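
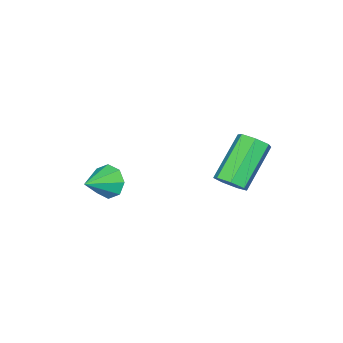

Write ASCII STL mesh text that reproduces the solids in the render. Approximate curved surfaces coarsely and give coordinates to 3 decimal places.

solid 
facet normal -0.916 0.051 -0.398
outer loop
vertex 2.706 0.312 0.379
vertex 2.479 0.6 0.939
vertex 2.741 0.823 0.364
endloop
endfacet
facet normal 0.780 -0.072 -0.621
outer loop
vertex 2.706 0.312 0.379
vertex 2.741 0.823 0.364
vertex 3.541 0.54 1.401
endloop
endfacet
facet normal -0.916 0.051 -0.398
outer loop
vertex 2.741 0.823 0.364
vertex 2.479 0.6 0.939
vertex 2.622 1.204 0.687
endloop
endfacet
facet normal 0.720 0.565 -0.402
outer loop
vertex 2.741 0.823 0.364
vertex 2.622 1.204 0.687
vertex 3.541 0.54 1.401
endloop
endfacet
facet normal -0.916 0.051 -0.398
outer loop
vertex 2.622 1.204 0.687
vertex 2.479 0.6 0.939
vertex 2.419 1.231 1.157
endloop
endfacet
facet normal 0.491 0.856 0.163
outer loop
vertex 2.622 1.204 0.687
vertex 2.419 1.231 1.157
vertex 3.541 0.54 1.401
endloop
endfacet
facet normal -0.916 0.050 -0.398
outer loop
vertex 2.419 1.231 1.157
vertex 2.479 0.6 0.939
vertex 2.251 0.888 1.5
endloop
endfacet
facet normal 0.227 0.631 0.742
outer loop
vertex 2.419 1.231 1.157
vertex 2.251 0.888 1.5
vertex 3.541 0.54 1.401
endloop
endfacet
facet normal -0.916 0.050 -0.398
outer loop
vertex 2.251 0.888 1.5
vertex 2.479 0.6 0.939
vertex 2.217 0.377 1.514
endloop
endfacet
facet normal 0.082 0.022 0.996
outer loop
vertex 2.251 0.888 1.5
vertex 2.217 0.377 1.514
vertex 3.541 0.54 1.401
endloop
endfacet
facet normal -0.916 0.052 -0.397
outer loop
vertex 2.217 0.377 1.514
vertex 2.479 0.6 0.939
vertex 2.335 -0.004 1.192
endloop
endfacet
facet normal 0.142 -0.613 0.777
outer loop
vertex 2.217 0.377 1.514
vertex 2.335 -0.004 1.192
vertex 3.541 0.54 1.401
endloop
endfacet
facet normal -0.916 0.052 -0.398
outer loop
vertex 2.335 -0.004 1.192
vertex 2.479 0.6 0.939
vertex 2.538 -0.031 0.721
endloop
endfacet
facet normal 0.371 -0.904 0.212
outer loop
vertex 2.335 -0.004 1.192
vertex 2.538 -0.031 0.721
vertex 3.541 0.54 1.401
endloop
endfacet
facet normal -0.916 0.052 -0.398
outer loop
vertex 2.538 -0.031 0.721
vertex 2.479 0.6 0.939
vertex 2.706 0.312 0.379
endloop
endfacet
facet normal 0.636 -0.678 -0.368
outer loop
vertex 2.538 -0.031 0.721
vertex 2.706 0.312 0.379
vertex 3.541 0.54 1.401
endloop
endfacet
facet normal 0.742 0.055 -0.668
outer loop
vertex 0.4 3.347 1.2
vertex 0.021 3.582 0.799
vertex 0.363 3.866 1.202
endloop
endfacet
facet normal 0.667 0.045 0.744
outer loop
vertex 0.4 3.347 1.2
vertex 0.363 3.866 1.202
vertex -1.003 3.243 2.463
endloop
endfacet
facet normal 0.666 0.046 0.744
outer loop
vertex -1.003 3.243 2.463
vertex 0.363 3.866 1.202
vertex -1.04 3.762 2.464
endloop
endfacet
facet normal -0.743 -0.054 0.667
outer loop
vertex -1.003 3.243 2.463
vertex -1.04 3.762 2.464
vertex -1.381 3.478 2.061
endloop
endfacet
facet normal 0.742 0.054 -0.668
outer loop
vertex 0.363 3.866 1.202
vertex 0.021 3.582 0.799
vertex 0.069 4.172 0.9
endloop
endfacet
facet normal 0.360 0.807 0.467
outer loop
vertex 0.363 3.866 1.202
vertex 0.069 4.172 0.9
vertex -1.04 3.762 2.464
endloop
endfacet
facet normal 0.359 0.808 0.467
outer loop
vertex -1.04 3.762 2.464
vertex 0.069 4.172 0.9
vertex -1.334 4.067 2.162
endloop
endfacet
facet normal -0.743 -0.055 0.667
outer loop
vertex -1.04 3.762 2.464
vertex -1.334 4.067 2.162
vertex -1.381 3.478 2.061
endloop
endfacet
facet normal 0.742 0.054 -0.668
outer loop
vertex 0.069 4.172 0.9
vertex 0.021 3.582 0.799
vertex -0.261 4.033 0.522
endloop
endfacet
facet normal -0.219 0.962 -0.163
outer loop
vertex 0.069 4.172 0.9
vertex -0.261 4.033 0.522
vertex -1.334 4.067 2.162
endloop
endfacet
facet normal -0.217 0.963 -0.162
outer loop
vertex -1.334 4.067 2.162
vertex -0.261 4.033 0.522
vertex -1.664 3.929 1.784
endloop
endfacet
facet normal -0.742 -0.055 0.668
outer loop
vertex -1.334 4.067 2.162
vertex -1.664 3.929 1.784
vertex -1.381 3.478 2.061
endloop
endfacet
facet normal 0.743 0.055 -0.667
outer loop
vertex -0.261 4.033 0.522
vertex 0.021 3.582 0.799
vertex -0.378 3.555 0.352
endloop
endfacet
facet normal -0.631 0.392 -0.669
outer loop
vertex -0.261 4.033 0.522
vertex -0.378 3.555 0.352
vertex -1.664 3.929 1.784
endloop
endfacet
facet normal -0.632 0.391 -0.669
outer loop
vertex -1.664 3.929 1.784
vertex -0.378 3.555 0.352
vertex -1.781 3.451 1.615
endloop
endfacet
facet normal -0.742 -0.055 0.669
outer loop
vertex -1.664 3.929 1.784
vertex -1.781 3.451 1.615
vertex -1.381 3.478 2.061
endloop
endfacet
facet normal 0.743 0.054 -0.667
outer loop
vertex -0.378 3.555 0.352
vertex 0.021 3.582 0.799
vertex -0.195 3.097 0.519
endloop
endfacet
facet normal -0.570 -0.473 -0.672
outer loop
vertex -0.378 3.555 0.352
vertex -0.195 3.097 0.519
vertex -1.781 3.451 1.615
endloop
endfacet
facet normal -0.570 -0.473 -0.672
outer loop
vertex -1.781 3.451 1.615
vertex -0.195 3.097 0.519
vertex -1.597 2.993 1.781
endloop
endfacet
facet normal -0.742 -0.056 0.669
outer loop
vertex -1.781 3.451 1.615
vertex -1.597 2.993 1.781
vertex -1.381 3.478 2.061
endloop
endfacet
facet normal 0.741 0.056 -0.669
outer loop
vertex -0.195 3.097 0.519
vertex 0.021 3.582 0.799
vertex 0.152 3.005 0.896
endloop
endfacet
facet normal -0.078 -0.983 -0.168
outer loop
vertex -0.195 3.097 0.519
vertex 0.152 3.005 0.896
vertex -1.597 2.993 1.781
endloop
endfacet
facet normal -0.079 -0.982 -0.169
outer loop
vertex -1.597 2.993 1.781
vertex 0.152 3.005 0.896
vertex -1.251 2.9 2.159
endloop
endfacet
facet normal -0.743 -0.054 0.667
outer loop
vertex -1.597 2.993 1.781
vertex -1.251 2.9 2.159
vertex -1.381 3.478 2.061
endloop
endfacet
facet normal 0.742 0.056 -0.668
outer loop
vertex 0.152 3.005 0.896
vertex 0.021 3.582 0.799
vertex 0.4 3.347 1.2
endloop
endfacet
facet normal 0.471 -0.752 0.461
outer loop
vertex 0.152 3.005 0.896
vertex 0.4 3.347 1.2
vertex -1.251 2.9 2.159
endloop
endfacet
facet normal 0.472 -0.751 0.462
outer loop
vertex -1.251 2.9 2.159
vertex 0.4 3.347 1.2
vertex -1.003 3.243 2.463
endloop
endfacet
facet normal -0.743 -0.054 0.667
outer loop
vertex -1.251 2.9 2.159
vertex -1.003 3.243 2.463
vertex -1.381 3.478 2.061
endloop
endfacet

endsolid


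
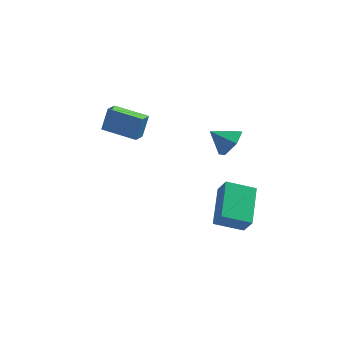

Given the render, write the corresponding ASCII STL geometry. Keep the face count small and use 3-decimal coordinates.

solid 
facet normal 0.807 -0.065 -0.587
outer loop
vertex 2.776 3.32 -2.024
vertex 2.254 3.141 -2.722
vertex 2.464 3.984 -2.527
endloop
endfacet
facet normal -0.037 0.592 0.805
outer loop
vertex 2.776 3.32 -2.024
vertex 2.464 3.984 -2.527
vertex 1.286 3.219 -2.018
endloop
endfacet
facet normal 0.807 -0.066 -0.586
outer loop
vertex 2.464 3.984 -2.527
vertex 2.254 3.141 -2.722
vertex 1.942 3.805 -3.226
endloop
endfacet
facet normal -0.493 0.857 0.148
outer loop
vertex 2.464 3.984 -2.527
vertex 1.942 3.805 -3.226
vertex 1.286 3.219 -2.018
endloop
endfacet
facet normal 0.807 -0.066 -0.587
outer loop
vertex 1.942 3.805 -3.226
vertex 2.254 3.141 -2.722
vertex 1.732 2.962 -3.42
endloop
endfacet
facet normal -0.892 0.300 -0.339
outer loop
vertex 1.942 3.805 -3.226
vertex 1.732 2.962 -3.42
vertex 1.286 3.219 -2.018
endloop
endfacet
facet normal 0.807 -0.064 -0.587
outer loop
vertex 1.732 2.962 -3.42
vertex 2.254 3.141 -2.722
vertex 2.045 2.298 -2.917
endloop
endfacet
facet normal -0.835 -0.523 -0.170
outer loop
vertex 1.732 2.962 -3.42
vertex 2.045 2.298 -2.917
vertex 1.286 3.219 -2.018
endloop
endfacet
facet normal 0.807 -0.064 -0.587
outer loop
vertex 2.045 2.298 -2.917
vertex 2.254 3.141 -2.722
vertex 2.567 2.477 -2.219
endloop
endfacet
facet normal -0.380 -0.787 0.486
outer loop
vertex 2.045 2.298 -2.917
vertex 2.567 2.477 -2.219
vertex 1.286 3.219 -2.018
endloop
endfacet
facet normal 0.807 -0.064 -0.587
outer loop
vertex 2.567 2.477 -2.219
vertex 2.254 3.141 -2.722
vertex 2.776 3.32 -2.024
endloop
endfacet
facet normal 0.020 -0.230 0.973
outer loop
vertex 2.567 2.477 -2.219
vertex 2.776 3.32 -2.024
vertex 1.286 3.219 -2.018
endloop
endfacet
facet normal -0.939 0.328 0.101
outer loop
vertex -3.535 4.021 -1.364
vertex -3.316 4.746 -1.679
vertex -3.806 3.601 -2.521
endloop
endfacet
facet normal -0.267 -0.884 0.384
outer loop
vertex -2.124 3.014 -2.701
vertex -3.535 4.021 -1.364
vertex -3.806 3.601 -2.521
endloop
endfacet
facet normal -0.939 0.328 0.100
outer loop
vertex -3.806 3.601 -2.521
vertex -3.316 4.746 -1.679
vertex -3.586 4.326 -2.835
endloop
endfacet
facet normal -0.214 -0.333 -0.918
outer loop
vertex -3.586 4.326 -2.835
vertex -2.124 3.014 -2.701
vertex -3.806 3.601 -2.521
endloop
endfacet
facet normal 0.215 0.334 0.918
outer loop
vertex -3.535 4.021 -1.364
vertex -1.634 4.159 -1.859
vertex -3.316 4.746 -1.679
endloop
endfacet
facet normal -0.267 -0.884 0.384
outer loop
vertex -1.854 3.434 -1.545
vertex -3.535 4.021 -1.364
vertex -2.124 3.014 -2.701
endloop
endfacet
facet normal 0.215 0.332 0.918
outer loop
vertex -1.854 3.434 -1.545
vertex -1.634 4.159 -1.859
vertex -3.535 4.021 -1.364
endloop
endfacet
facet normal 0.267 0.884 -0.384
outer loop
vertex -3.316 4.746 -1.679
vertex -1.634 4.159 -1.859
vertex -3.586 4.326 -2.835
endloop
endfacet
facet normal -0.215 -0.334 -0.918
outer loop
vertex -1.905 3.739 -3.016
vertex -2.124 3.014 -2.701
vertex -3.586 4.326 -2.835
endloop
endfacet
facet normal 0.267 0.884 -0.384
outer loop
vertex -3.586 4.326 -2.835
vertex -1.634 4.159 -1.859
vertex -1.905 3.739 -3.016
endloop
endfacet
facet normal 0.940 -0.327 -0.100
outer loop
vertex -1.905 3.739 -3.016
vertex -1.854 3.434 -1.545
vertex -2.124 3.014 -2.701
endloop
endfacet
facet normal 0.939 -0.329 -0.101
outer loop
vertex -1.634 4.159 -1.859
vertex -1.854 3.434 -1.545
vertex -1.905 3.739 -3.016
endloop
endfacet
facet normal -0.931 -0.109 0.347
outer loop
vertex 2.215 -2.845 -2.861
vertex 2.294 -0.97 -2.062
vertex 1.835 -2.448 -3.756
endloop
endfacet
facet normal -0.038 -0.919 -0.392
outer loop
vertex 3.186 -2.29 -4.258
vertex 2.215 -2.845 -2.861
vertex 1.835 -2.448 -3.756
endloop
endfacet
facet normal -0.931 -0.109 0.347
outer loop
vertex 1.835 -2.448 -3.756
vertex 2.294 -0.97 -2.062
vertex 1.914 -0.572 -2.956
endloop
endfacet
facet normal -0.361 0.379 -0.852
outer loop
vertex 1.914 -0.572 -2.956
vertex 3.186 -2.29 -4.258
vertex 1.835 -2.448 -3.756
endloop
endfacet
facet normal 0.361 -0.378 0.852
outer loop
vertex 2.215 -2.845 -2.861
vertex 3.645 -0.812 -2.564
vertex 2.294 -0.97 -2.062
endloop
endfacet
facet normal -0.039 -0.919 -0.392
outer loop
vertex 3.566 -2.688 -3.364
vertex 2.215 -2.845 -2.861
vertex 3.186 -2.29 -4.258
endloop
endfacet
facet normal 0.361 -0.379 0.852
outer loop
vertex 3.566 -2.688 -3.364
vertex 3.645 -0.812 -2.564
vertex 2.215 -2.845 -2.861
endloop
endfacet
facet normal 0.038 0.919 0.393
outer loop
vertex 2.294 -0.97 -2.062
vertex 3.645 -0.812 -2.564
vertex 1.914 -0.572 -2.956
endloop
endfacet
facet normal -0.361 0.378 -0.852
outer loop
vertex 3.265 -0.415 -3.459
vertex 3.186 -2.29 -4.258
vertex 1.914 -0.572 -2.956
endloop
endfacet
facet normal 0.039 0.919 0.391
outer loop
vertex 1.914 -0.572 -2.956
vertex 3.645 -0.812 -2.564
vertex 3.265 -0.415 -3.459
endloop
endfacet
facet normal 0.931 0.109 -0.347
outer loop
vertex 3.265 -0.415 -3.459
vertex 3.566 -2.688 -3.364
vertex 3.186 -2.29 -4.258
endloop
endfacet
facet normal 0.931 0.109 -0.347
outer loop
vertex 3.645 -0.812 -2.564
vertex 3.566 -2.688 -3.364
vertex 3.265 -0.415 -3.459
endloop
endfacet

endsolid


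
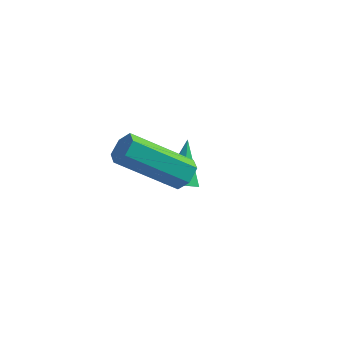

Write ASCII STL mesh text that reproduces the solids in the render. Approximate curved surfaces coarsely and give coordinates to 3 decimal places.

solid 
facet normal 0.690 0.434 -0.580
outer loop
vertex -1.236 -1.552 3.26
vertex -1.54 -1.132 3.213
vertex -1.195 -1.162 3.601
endloop
endfacet
facet normal 0.720 -0.498 0.483
outer loop
vertex -1.236 -1.552 3.26
vertex -1.195 -1.162 3.601
vertex -2.656 -2.447 4.453
endloop
endfacet
facet normal 0.720 -0.499 0.482
outer loop
vertex -2.656 -2.447 4.453
vertex -1.195 -1.162 3.601
vertex -2.615 -2.057 4.795
endloop
endfacet
facet normal -0.689 -0.436 0.580
outer loop
vertex -2.656 -2.447 4.453
vertex -2.615 -2.057 4.795
vertex -2.96 -2.028 4.407
endloop
endfacet
facet normal 0.689 0.435 -0.579
outer loop
vertex -1.195 -1.162 3.601
vertex -1.54 -1.132 3.213
vertex -1.499 -0.742 3.555
endloop
endfacet
facet normal 0.429 0.399 0.810
outer loop
vertex -1.195 -1.162 3.601
vertex -1.499 -0.742 3.555
vertex -2.615 -2.057 4.795
endloop
endfacet
facet normal 0.428 0.401 0.810
outer loop
vertex -2.615 -2.057 4.795
vertex -1.499 -0.742 3.555
vertex -2.919 -1.638 4.748
endloop
endfacet
facet normal -0.689 -0.435 0.580
outer loop
vertex -2.615 -2.057 4.795
vertex -2.919 -1.638 4.748
vertex -2.96 -2.028 4.407
endloop
endfacet
facet normal 0.689 0.436 -0.580
outer loop
vertex -1.499 -0.742 3.555
vertex -1.54 -1.132 3.213
vertex -1.844 -0.713 3.167
endloop
endfacet
facet normal -0.292 0.899 0.327
outer loop
vertex -1.499 -0.742 3.555
vertex -1.844 -0.713 3.167
vertex -2.919 -1.638 4.748
endloop
endfacet
facet normal -0.291 0.899 0.328
outer loop
vertex -2.919 -1.638 4.748
vertex -1.844 -0.713 3.167
vertex -3.264 -1.608 4.36
endloop
endfacet
facet normal -0.690 -0.434 0.580
outer loop
vertex -2.919 -1.638 4.748
vertex -3.264 -1.608 4.36
vertex -2.96 -2.028 4.407
endloop
endfacet
facet normal 0.689 0.436 -0.580
outer loop
vertex -1.844 -0.713 3.167
vertex -1.54 -1.132 3.213
vertex -1.885 -1.103 2.825
endloop
endfacet
facet normal -0.720 0.499 -0.483
outer loop
vertex -1.844 -0.713 3.167
vertex -1.885 -1.103 2.825
vertex -3.264 -1.608 4.36
endloop
endfacet
facet normal -0.720 0.498 -0.483
outer loop
vertex -3.264 -1.608 4.36
vertex -1.885 -1.103 2.825
vertex -3.305 -1.998 4.019
endloop
endfacet
facet normal -0.690 -0.434 0.580
outer loop
vertex -3.264 -1.608 4.36
vertex -3.305 -1.998 4.019
vertex -2.96 -2.028 4.407
endloop
endfacet
facet normal 0.689 0.435 -0.580
outer loop
vertex -1.885 -1.103 2.825
vertex -1.54 -1.132 3.213
vertex -1.581 -1.522 2.872
endloop
endfacet
facet normal -0.428 -0.401 -0.810
outer loop
vertex -1.885 -1.103 2.825
vertex -1.581 -1.522 2.872
vertex -3.305 -1.998 4.019
endloop
endfacet
facet normal -0.429 -0.399 -0.810
outer loop
vertex -3.305 -1.998 4.019
vertex -1.581 -1.522 2.872
vertex -3.001 -2.418 4.065
endloop
endfacet
facet normal -0.689 -0.435 0.579
outer loop
vertex -3.305 -1.998 4.019
vertex -3.001 -2.418 4.065
vertex -2.96 -2.028 4.407
endloop
endfacet
facet normal 0.690 0.434 -0.580
outer loop
vertex -1.581 -1.522 2.872
vertex -1.54 -1.132 3.213
vertex -1.236 -1.552 3.26
endloop
endfacet
facet normal 0.291 -0.899 -0.328
outer loop
vertex -1.581 -1.522 2.872
vertex -1.236 -1.552 3.26
vertex -3.001 -2.418 4.065
endloop
endfacet
facet normal 0.292 -0.899 -0.327
outer loop
vertex -3.001 -2.418 4.065
vertex -1.236 -1.552 3.26
vertex -2.656 -2.447 4.453
endloop
endfacet
facet normal -0.689 -0.436 0.580
outer loop
vertex -3.001 -2.418 4.065
vertex -2.656 -2.447 4.453
vertex -2.96 -2.028 4.407
endloop
endfacet
facet normal 0.132 -0.566 -0.814
outer loop
vertex -2.26 1.235 0.941
vertex -2.824 1.201 0.873
vertex -2.533 1.624 0.626
endloop
endfacet
facet normal 0.789 0.610 0.070
outer loop
vertex -2.26 1.235 0.941
vertex -2.533 1.624 0.626
vertex -3.036 2.099 2.167
endloop
endfacet
facet normal 0.132 -0.566 -0.814
outer loop
vertex -2.533 1.624 0.626
vertex -2.824 1.201 0.873
vertex -3.098 1.59 0.558
endloop
endfacet
facet normal -0.021 0.953 -0.301
outer loop
vertex -2.533 1.624 0.626
vertex -3.098 1.59 0.558
vertex -3.036 2.099 2.167
endloop
endfacet
facet normal 0.134 -0.565 -0.814
outer loop
vertex -3.098 1.59 0.558
vertex -2.824 1.201 0.873
vertex -3.389 1.166 0.804
endloop
endfacet
facet normal -0.851 0.509 -0.128
outer loop
vertex -3.098 1.59 0.558
vertex -3.389 1.166 0.804
vertex -3.036 2.099 2.167
endloop
endfacet
facet normal 0.134 -0.565 -0.814
outer loop
vertex -3.389 1.166 0.804
vertex -2.824 1.201 0.873
vertex -3.116 0.777 1.119
endloop
endfacet
facet normal -0.868 -0.275 0.413
outer loop
vertex -3.389 1.166 0.804
vertex -3.116 0.777 1.119
vertex -3.036 2.099 2.167
endloop
endfacet
facet normal 0.133 -0.564 -0.815
outer loop
vertex -3.116 0.777 1.119
vertex -2.824 1.201 0.873
vertex -2.551 0.812 1.187
endloop
endfacet
facet normal -0.056 -0.618 0.784
outer loop
vertex -3.116 0.777 1.119
vertex -2.551 0.812 1.187
vertex -3.036 2.099 2.167
endloop
endfacet
facet normal 0.132 -0.565 -0.815
outer loop
vertex -2.551 0.812 1.187
vertex -2.824 1.201 0.873
vertex -2.26 1.235 0.941
endloop
endfacet
facet normal 0.772 -0.175 0.612
outer loop
vertex -2.551 0.812 1.187
vertex -2.26 1.235 0.941
vertex -3.036 2.099 2.167
endloop
endfacet

endsolid


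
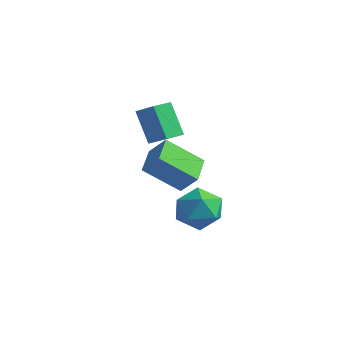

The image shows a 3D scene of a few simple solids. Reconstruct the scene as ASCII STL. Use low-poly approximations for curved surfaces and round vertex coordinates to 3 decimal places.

solid 
facet normal -0.537 0.178 0.825
outer loop
vertex -3.231 -1.411 1.623
vertex -3.122 -0.506 1.499
vertex -4.158 -1.384 1.014
endloop
endfacet
facet normal -0.117 -0.984 0.135
outer loop
vertex -3.278 -1.674 -0.339
vertex -3.231 -1.411 1.623
vertex -4.158 -1.384 1.014
endloop
endfacet
facet normal -0.536 0.177 0.825
outer loop
vertex -4.158 -1.384 1.014
vertex -3.122 -0.506 1.499
vertex -4.05 -0.478 0.89
endloop
endfacet
facet normal -0.836 0.025 -0.549
outer loop
vertex -4.05 -0.478 0.89
vertex -3.278 -1.674 -0.339
vertex -4.158 -1.384 1.014
endloop
endfacet
facet normal 0.836 -0.025 0.549
outer loop
vertex -3.231 -1.411 1.623
vertex -2.242 -0.796 0.146
vertex -3.122 -0.506 1.499
endloop
endfacet
facet normal -0.118 -0.984 0.135
outer loop
vertex -2.35 -1.702 0.27
vertex -3.231 -1.411 1.623
vertex -3.278 -1.674 -0.339
endloop
endfacet
facet normal 0.835 -0.024 0.549
outer loop
vertex -2.35 -1.702 0.27
vertex -2.242 -0.796 0.146
vertex -3.231 -1.411 1.623
endloop
endfacet
facet normal 0.118 0.984 -0.134
outer loop
vertex -3.122 -0.506 1.499
vertex -2.242 -0.796 0.146
vertex -4.05 -0.478 0.89
endloop
endfacet
facet normal -0.835 0.025 -0.549
outer loop
vertex -3.169 -0.769 -0.463
vertex -3.278 -1.674 -0.339
vertex -4.05 -0.478 0.89
endloop
endfacet
facet normal 0.117 0.984 -0.135
outer loop
vertex -4.05 -0.478 0.89
vertex -2.242 -0.796 0.146
vertex -3.169 -0.769 -0.463
endloop
endfacet
facet normal 0.536 -0.178 -0.825
outer loop
vertex -3.169 -0.769 -0.463
vertex -2.35 -1.702 0.27
vertex -3.278 -1.674 -0.339
endloop
endfacet
facet normal 0.537 -0.177 -0.825
outer loop
vertex -2.242 -0.796 0.146
vertex -2.35 -1.702 0.27
vertex -3.169 -0.769 -0.463
endloop
endfacet
facet normal -0.669 0.655 0.351
outer loop
vertex -1.954 0.466 -3.984
vertex -2.708 -0.325 -3.947
vertex -2.069 -0.137 -3.079
endloop
endfacet
facet normal -0.009 0.833 0.554
outer loop
vertex -1.954 0.466 -3.984
vertex -2.069 -0.137 -3.079
vertex -1.07 0.116 -3.443
endloop
endfacet
facet normal 0.386 0.922 -0.034
outer loop
vertex -1.954 0.466 -3.984
vertex -1.07 0.116 -3.443
vertex -1.09 0.084 -4.536
endloop
endfacet
facet normal -0.030 0.799 -0.600
outer loop
vertex -1.954 0.466 -3.984
vertex -1.09 0.084 -4.536
vertex -2.103 -0.188 -4.848
endloop
endfacet
facet normal -0.683 0.634 -0.362
outer loop
vertex -1.954 0.466 -3.984
vertex -2.103 -0.188 -4.848
vertex -2.708 -0.325 -3.947
endloop
endfacet
facet normal 0.264 0.285 0.922
outer loop
vertex -1.07 0.116 -3.443
vertex -2.069 -0.137 -3.079
vertex -1.277 -0.892 -3.072
endloop
endfacet
facet normal -0.805 -0.003 0.593
outer loop
vertex -2.069 -0.137 -3.079
vertex -2.708 -0.325 -3.947
vertex -2.29 -1.164 -3.384
endloop
endfacet
facet normal -0.827 -0.037 -0.561
outer loop
vertex -2.708 -0.325 -3.947
vertex -2.103 -0.188 -4.848
vertex -2.31 -1.196 -4.477
endloop
endfacet
facet normal 0.229 0.232 -0.945
outer loop
vertex -2.103 -0.188 -4.848
vertex -1.09 0.084 -4.536
vertex -1.311 -0.943 -4.841
endloop
endfacet
facet normal 0.902 0.430 -0.029
outer loop
vertex -1.09 0.084 -4.536
vertex -1.07 0.116 -3.443
vertex -0.672 -0.755 -3.973
endloop
endfacet
facet normal 0.030 -0.799 0.600
outer loop
vertex -1.426 -1.546 -3.936
vertex -1.277 -0.892 -3.072
vertex -2.29 -1.164 -3.384
endloop
endfacet
facet normal -0.386 -0.922 0.034
outer loop
vertex -1.426 -1.546 -3.936
vertex -2.29 -1.164 -3.384
vertex -2.31 -1.196 -4.477
endloop
endfacet
facet normal 0.009 -0.833 -0.554
outer loop
vertex -1.426 -1.546 -3.936
vertex -2.31 -1.196 -4.477
vertex -1.311 -0.943 -4.841
endloop
endfacet
facet normal 0.669 -0.655 -0.351
outer loop
vertex -1.426 -1.546 -3.936
vertex -1.311 -0.943 -4.841
vertex -0.672 -0.755 -3.973
endloop
endfacet
facet normal 0.683 -0.634 0.362
outer loop
vertex -1.426 -1.546 -3.936
vertex -0.672 -0.755 -3.973
vertex -1.277 -0.892 -3.072
endloop
endfacet
facet normal -0.229 -0.232 0.945
outer loop
vertex -2.29 -1.164 -3.384
vertex -1.277 -0.892 -3.072
vertex -2.069 -0.137 -3.079
endloop
endfacet
facet normal -0.902 -0.430 0.029
outer loop
vertex -2.31 -1.196 -4.477
vertex -2.29 -1.164 -3.384
vertex -2.708 -0.325 -3.947
endloop
endfacet
facet normal -0.264 -0.285 -0.922
outer loop
vertex -1.311 -0.943 -4.841
vertex -2.31 -1.196 -4.477
vertex -2.103 -0.188 -4.848
endloop
endfacet
facet normal 0.805 0.003 -0.593
outer loop
vertex -0.672 -0.755 -3.973
vertex -1.311 -0.943 -4.841
vertex -1.09 0.084 -4.536
endloop
endfacet
facet normal 0.827 0.037 0.561
outer loop
vertex -1.277 -0.892 -3.072
vertex -0.672 -0.755 -3.973
vertex -1.07 0.116 -3.443
endloop
endfacet
facet normal -0.621 -0.489 0.613
outer loop
vertex -2.135 -2.436 -0.411
vertex -2.724 -1.296 -0.099
vertex -2.857 -2.578 -1.255
endloop
endfacet
facet normal 0.446 -0.863 -0.236
outer loop
vertex -1.696 -1.664 -2.401
vertex -2.135 -2.436 -0.411
vertex -2.857 -2.578 -1.255
endloop
endfacet
facet normal -0.621 -0.489 0.613
outer loop
vertex -2.857 -2.578 -1.255
vertex -2.724 -1.296 -0.099
vertex -3.446 -1.438 -0.943
endloop
endfacet
facet normal -0.645 -0.127 -0.754
outer loop
vertex -3.446 -1.438 -0.943
vertex -1.696 -1.664 -2.401
vertex -2.857 -2.578 -1.255
endloop
endfacet
facet normal 0.645 0.127 0.754
outer loop
vertex -2.135 -2.436 -0.411
vertex -1.563 -0.382 -1.245
vertex -2.724 -1.296 -0.099
endloop
endfacet
facet normal 0.446 -0.863 -0.236
outer loop
vertex -0.974 -1.522 -1.557
vertex -2.135 -2.436 -0.411
vertex -1.696 -1.664 -2.401
endloop
endfacet
facet normal 0.645 0.127 0.754
outer loop
vertex -0.974 -1.522 -1.557
vertex -1.563 -0.382 -1.245
vertex -2.135 -2.436 -0.411
endloop
endfacet
facet normal -0.446 0.863 0.236
outer loop
vertex -2.724 -1.296 -0.099
vertex -1.563 -0.382 -1.245
vertex -3.446 -1.438 -0.943
endloop
endfacet
facet normal -0.645 -0.127 -0.754
outer loop
vertex -2.285 -0.524 -2.089
vertex -1.696 -1.664 -2.401
vertex -3.446 -1.438 -0.943
endloop
endfacet
facet normal -0.446 0.863 0.236
outer loop
vertex -3.446 -1.438 -0.943
vertex -1.563 -0.382 -1.245
vertex -2.285 -0.524 -2.089
endloop
endfacet
facet normal 0.621 0.489 -0.613
outer loop
vertex -2.285 -0.524 -2.089
vertex -0.974 -1.522 -1.557
vertex -1.696 -1.664 -2.401
endloop
endfacet
facet normal 0.621 0.489 -0.613
outer loop
vertex -1.563 -0.382 -1.245
vertex -0.974 -1.522 -1.557
vertex -2.285 -0.524 -2.089
endloop
endfacet

endsolid


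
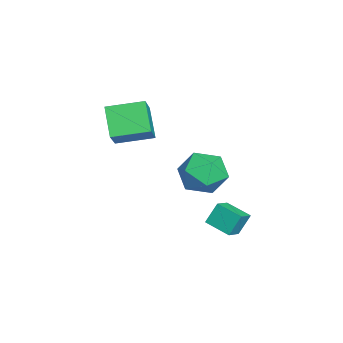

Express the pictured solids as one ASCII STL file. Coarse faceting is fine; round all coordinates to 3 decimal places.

solid 
facet normal -0.760 0.026 0.649
outer loop
vertex -2.507 0.802 0.189
vertex -3.024 -0.131 -0.379
vertex -2.253 -0.33 0.531
endloop
endfacet
facet normal -0.156 0.253 0.955
outer loop
vertex -2.507 0.802 0.189
vertex -2.253 -0.33 0.531
vertex -1.369 0.492 0.457
endloop
endfacet
facet normal 0.084 0.811 0.579
outer loop
vertex -2.507 0.802 0.189
vertex -1.369 0.492 0.457
vertex -1.594 1.198 -0.498
endloop
endfacet
facet normal -0.371 0.928 0.042
outer loop
vertex -2.507 0.802 0.189
vertex -1.594 1.198 -0.498
vertex -2.617 0.813 -1.015
endloop
endfacet
facet normal -0.893 0.443 0.086
outer loop
vertex -2.507 0.802 0.189
vertex -2.617 0.813 -1.015
vertex -3.024 -0.131 -0.379
endloop
endfacet
facet normal 0.327 -0.270 0.906
outer loop
vertex -1.369 0.492 0.457
vertex -2.253 -0.33 0.531
vertex -1.183 -0.633 0.055
endloop
endfacet
facet normal -0.650 -0.638 0.412
outer loop
vertex -2.253 -0.33 0.531
vertex -3.024 -0.131 -0.379
vertex -2.206 -1.018 -0.462
endloop
endfacet
facet normal -0.865 0.036 -0.500
outer loop
vertex -3.024 -0.131 -0.379
vertex -2.617 0.813 -1.015
vertex -2.431 -0.312 -1.417
endloop
endfacet
facet normal -0.021 0.821 -0.570
outer loop
vertex -2.617 0.813 -1.015
vertex -1.594 1.198 -0.498
vertex -1.547 0.51 -1.491
endloop
endfacet
facet normal 0.715 0.632 0.299
outer loop
vertex -1.594 1.198 -0.498
vertex -1.369 0.492 0.457
vertex -0.776 0.311 -0.581
endloop
endfacet
facet normal 0.371 -0.928 -0.042
outer loop
vertex -1.293 -0.622 -1.149
vertex -1.183 -0.633 0.055
vertex -2.206 -1.018 -0.462
endloop
endfacet
facet normal -0.084 -0.811 -0.579
outer loop
vertex -1.293 -0.622 -1.149
vertex -2.206 -1.018 -0.462
vertex -2.431 -0.312 -1.417
endloop
endfacet
facet normal 0.156 -0.253 -0.955
outer loop
vertex -1.293 -0.622 -1.149
vertex -2.431 -0.312 -1.417
vertex -1.547 0.51 -1.491
endloop
endfacet
facet normal 0.760 -0.026 -0.649
outer loop
vertex -1.293 -0.622 -1.149
vertex -1.547 0.51 -1.491
vertex -0.776 0.311 -0.581
endloop
endfacet
facet normal 0.893 -0.443 -0.086
outer loop
vertex -1.293 -0.622 -1.149
vertex -0.776 0.311 -0.581
vertex -1.183 -0.633 0.055
endloop
endfacet
facet normal 0.021 -0.821 0.570
outer loop
vertex -2.206 -1.018 -0.462
vertex -1.183 -0.633 0.055
vertex -2.253 -0.33 0.531
endloop
endfacet
facet normal -0.715 -0.632 -0.299
outer loop
vertex -2.431 -0.312 -1.417
vertex -2.206 -1.018 -0.462
vertex -3.024 -0.131 -0.379
endloop
endfacet
facet normal -0.327 0.270 -0.906
outer loop
vertex -1.547 0.51 -1.491
vertex -2.431 -0.312 -1.417
vertex -2.617 0.813 -1.015
endloop
endfacet
facet normal 0.650 0.638 -0.412
outer loop
vertex -0.776 0.311 -0.581
vertex -1.547 0.51 -1.491
vertex -1.594 1.198 -0.498
endloop
endfacet
facet normal 0.865 -0.036 0.500
outer loop
vertex -1.183 -0.633 0.055
vertex -0.776 0.311 -0.581
vertex -1.369 0.492 0.457
endloop
endfacet
facet normal -0.814 0.397 -0.424
outer loop
vertex 2.012 1.263 0.16
vertex 2.646 2.234 -0.149
vertex 2.269 0.799 -0.769
endloop
endfacet
facet normal -0.528 -0.809 0.258
outer loop
vertex 2.994 0.446 -0.391
vertex 2.012 1.263 0.16
vertex 2.269 0.799 -0.769
endloop
endfacet
facet normal -0.814 0.397 -0.424
outer loop
vertex 2.269 0.799 -0.769
vertex 2.646 2.234 -0.149
vertex 2.904 1.77 -1.078
endloop
endfacet
facet normal 0.241 -0.434 -0.868
outer loop
vertex 2.904 1.77 -1.078
vertex 2.994 0.446 -0.391
vertex 2.269 0.799 -0.769
endloop
endfacet
facet normal -0.241 0.434 0.868
outer loop
vertex 2.012 1.263 0.16
vertex 3.371 1.881 0.229
vertex 2.646 2.234 -0.149
endloop
endfacet
facet normal -0.529 -0.809 0.257
outer loop
vertex 2.736 0.91 0.538
vertex 2.012 1.263 0.16
vertex 2.994 0.446 -0.391
endloop
endfacet
facet normal -0.241 0.434 0.868
outer loop
vertex 2.736 0.91 0.538
vertex 3.371 1.881 0.229
vertex 2.012 1.263 0.16
endloop
endfacet
facet normal 0.528 0.809 -0.257
outer loop
vertex 2.646 2.234 -0.149
vertex 3.371 1.881 0.229
vertex 2.904 1.77 -1.078
endloop
endfacet
facet normal 0.242 -0.434 -0.868
outer loop
vertex 3.628 1.417 -0.7
vertex 2.994 0.446 -0.391
vertex 2.904 1.77 -1.078
endloop
endfacet
facet normal 0.529 0.809 -0.258
outer loop
vertex 2.904 1.77 -1.078
vertex 3.371 1.881 0.229
vertex 3.628 1.417 -0.7
endloop
endfacet
facet normal 0.814 -0.397 0.424
outer loop
vertex 3.628 1.417 -0.7
vertex 2.736 0.91 0.538
vertex 2.994 0.446 -0.391
endloop
endfacet
facet normal 0.814 -0.397 0.424
outer loop
vertex 3.371 1.881 0.229
vertex 2.736 0.91 0.538
vertex 3.628 1.417 -0.7
endloop
endfacet
facet normal -0.665 -0.200 0.720
outer loop
vertex -1.937 -4.044 3.347
vertex -2.1 -2.351 3.666
vertex -3.063 -3.96 2.33
endloop
endfacet
facet normal 0.094 -0.978 -0.184
outer loop
vertex -1.96 -3.629 1.134
vertex -1.937 -4.044 3.347
vertex -3.063 -3.96 2.33
endloop
endfacet
facet normal -0.665 -0.200 0.720
outer loop
vertex -3.063 -3.96 2.33
vertex -2.1 -2.351 3.666
vertex -3.226 -2.268 2.649
endloop
endfacet
facet normal -0.742 0.055 -0.669
outer loop
vertex -3.226 -2.268 2.649
vertex -1.96 -3.629 1.134
vertex -3.063 -3.96 2.33
endloop
endfacet
facet normal 0.741 -0.055 0.669
outer loop
vertex -1.937 -4.044 3.347
vertex -0.997 -2.02 2.47
vertex -2.1 -2.351 3.666
endloop
endfacet
facet normal 0.094 -0.978 -0.184
outer loop
vertex -0.834 -3.712 2.151
vertex -1.937 -4.044 3.347
vertex -1.96 -3.629 1.134
endloop
endfacet
facet normal 0.742 -0.055 0.669
outer loop
vertex -0.834 -3.712 2.151
vertex -0.997 -2.02 2.47
vertex -1.937 -4.044 3.347
endloop
endfacet
facet normal -0.094 0.978 0.184
outer loop
vertex -2.1 -2.351 3.666
vertex -0.997 -2.02 2.47
vertex -3.226 -2.268 2.649
endloop
endfacet
facet normal -0.742 0.055 -0.669
outer loop
vertex -2.123 -1.936 1.453
vertex -1.96 -3.629 1.134
vertex -3.226 -2.268 2.649
endloop
endfacet
facet normal -0.094 0.978 0.185
outer loop
vertex -3.226 -2.268 2.649
vertex -0.997 -2.02 2.47
vertex -2.123 -1.936 1.453
endloop
endfacet
facet normal 0.665 0.200 -0.720
outer loop
vertex -2.123 -1.936 1.453
vertex -0.834 -3.712 2.151
vertex -1.96 -3.629 1.134
endloop
endfacet
facet normal 0.665 0.200 -0.720
outer loop
vertex -0.997 -2.02 2.47
vertex -0.834 -3.712 2.151
vertex -2.123 -1.936 1.453
endloop
endfacet

endsolid


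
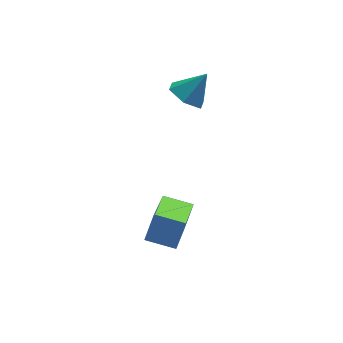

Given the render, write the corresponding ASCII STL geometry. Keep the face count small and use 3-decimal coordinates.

solid 
facet normal -0.866 0.455 0.208
outer loop
vertex -0.818 -1.126 -0.264
vertex -0.149 0.594 -1.244
vertex -1.168 -1.435 -1.045
endloop
endfacet
facet normal -0.320 -0.823 0.469
outer loop
vertex -0.371 -1.854 -1.236
vertex -0.818 -1.126 -0.264
vertex -1.168 -1.435 -1.045
endloop
endfacet
facet normal -0.866 0.455 0.207
outer loop
vertex -1.168 -1.435 -1.045
vertex -0.149 0.594 -1.244
vertex -0.498 0.285 -2.025
endloop
endfacet
facet normal -0.384 -0.340 -0.859
outer loop
vertex -0.498 0.285 -2.025
vertex -0.371 -1.854 -1.236
vertex -1.168 -1.435 -1.045
endloop
endfacet
facet normal 0.384 0.340 0.858
outer loop
vertex -0.818 -1.126 -0.264
vertex 0.648 0.175 -1.435
vertex -0.149 0.594 -1.244
endloop
endfacet
facet normal -0.321 -0.823 0.469
outer loop
vertex -0.022 -1.545 -0.455
vertex -0.818 -1.126 -0.264
vertex -0.371 -1.854 -1.236
endloop
endfacet
facet normal 0.385 0.339 0.858
outer loop
vertex -0.022 -1.545 -0.455
vertex 0.648 0.175 -1.435
vertex -0.818 -1.126 -0.264
endloop
endfacet
facet normal 0.320 0.823 -0.469
outer loop
vertex -0.149 0.594 -1.244
vertex 0.648 0.175 -1.435
vertex -0.498 0.285 -2.025
endloop
endfacet
facet normal -0.385 -0.339 -0.858
outer loop
vertex 0.298 -0.134 -2.216
vertex -0.371 -1.854 -1.236
vertex -0.498 0.285 -2.025
endloop
endfacet
facet normal 0.321 0.823 -0.469
outer loop
vertex -0.498 0.285 -2.025
vertex 0.648 0.175 -1.435
vertex 0.298 -0.134 -2.216
endloop
endfacet
facet normal 0.866 -0.455 -0.207
outer loop
vertex 0.298 -0.134 -2.216
vertex -0.022 -1.545 -0.455
vertex -0.371 -1.854 -1.236
endloop
endfacet
facet normal 0.866 -0.456 -0.208
outer loop
vertex 0.648 0.175 -1.435
vertex -0.022 -1.545 -0.455
vertex 0.298 -0.134 -2.216
endloop
endfacet
facet normal -0.611 -0.062 -0.789
outer loop
vertex 1.489 2.338 1.215
vertex 0.976 2.327 1.613
vertex 1.204 2.894 1.392
endloop
endfacet
facet normal 0.871 0.480 -0.104
outer loop
vertex 1.489 2.338 1.215
vertex 1.204 2.894 1.392
vertex 1.604 2.393 2.427
endloop
endfacet
facet normal -0.610 -0.062 -0.790
outer loop
vertex 1.204 2.894 1.392
vertex 0.976 2.327 1.613
vertex 0.69 2.884 1.79
endloop
endfacet
facet normal 0.248 0.906 0.343
outer loop
vertex 1.204 2.894 1.392
vertex 0.69 2.884 1.79
vertex 1.604 2.393 2.427
endloop
endfacet
facet normal -0.610 -0.062 -0.790
outer loop
vertex 0.69 2.884 1.79
vertex 0.976 2.327 1.613
vertex 0.462 2.317 2.011
endloop
endfacet
facet normal -0.331 0.455 0.826
outer loop
vertex 0.69 2.884 1.79
vertex 0.462 2.317 2.011
vertex 1.604 2.393 2.427
endloop
endfacet
facet normal -0.610 -0.064 -0.790
outer loop
vertex 0.462 2.317 2.011
vertex 0.976 2.327 1.613
vertex 0.748 1.761 1.835
endloop
endfacet
facet normal -0.286 -0.420 0.861
outer loop
vertex 0.462 2.317 2.011
vertex 0.748 1.761 1.835
vertex 1.604 2.393 2.427
endloop
endfacet
facet normal -0.611 -0.063 -0.789
outer loop
vertex 0.748 1.761 1.835
vertex 0.976 2.327 1.613
vertex 1.261 1.771 1.437
endloop
endfacet
facet normal 0.338 -0.845 0.414
outer loop
vertex 0.748 1.761 1.835
vertex 1.261 1.771 1.437
vertex 1.604 2.393 2.427
endloop
endfacet
facet normal -0.611 -0.063 -0.789
outer loop
vertex 1.261 1.771 1.437
vertex 0.976 2.327 1.613
vertex 1.489 2.338 1.215
endloop
endfacet
facet normal 0.916 -0.395 -0.069
outer loop
vertex 1.261 1.771 1.437
vertex 1.489 2.338 1.215
vertex 1.604 2.393 2.427
endloop
endfacet

endsolid


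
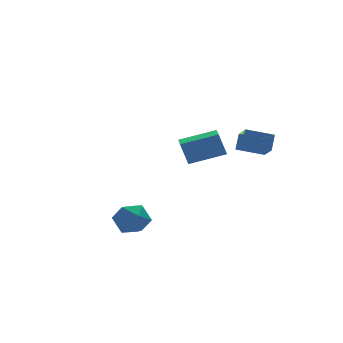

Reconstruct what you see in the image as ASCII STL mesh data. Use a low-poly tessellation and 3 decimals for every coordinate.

solid 
facet normal -0.452 -0.887 0.092
outer loop
vertex -4.627 -2.722 -1.097
vertex -3.82 -3.19 -1.648
vertex -3.763 -3.107 -0.57
endloop
endfacet
facet normal -0.603 -0.466 0.648
outer loop
vertex -4.627 -2.722 -1.097
vertex -3.763 -3.107 -0.57
vertex -4.192 -2.155 -0.284
endloop
endfacet
facet normal -0.909 0.129 0.397
outer loop
vertex -4.627 -2.722 -1.097
vertex -4.192 -2.155 -0.284
vertex -4.514 -1.649 -1.186
endloop
endfacet
facet normal -0.947 0.074 -0.314
outer loop
vertex -4.627 -2.722 -1.097
vertex -4.514 -1.649 -1.186
vertex -4.284 -2.288 -2.029
endloop
endfacet
facet normal -0.664 -0.554 -0.502
outer loop
vertex -4.627 -2.722 -1.097
vertex -4.284 -2.288 -2.029
vertex -3.82 -3.19 -1.648
endloop
endfacet
facet normal 0.011 -0.283 0.959
outer loop
vertex -4.192 -2.155 -0.284
vertex -3.763 -3.107 -0.57
vertex -3.116 -2.272 -0.331
endloop
endfacet
facet normal 0.257 -0.964 0.061
outer loop
vertex -3.763 -3.107 -0.57
vertex -3.82 -3.19 -1.648
vertex -2.886 -2.911 -1.174
endloop
endfacet
facet normal -0.086 -0.425 -0.901
outer loop
vertex -3.82 -3.19 -1.648
vertex -4.284 -2.288 -2.029
vertex -3.208 -2.405 -2.076
endloop
endfacet
facet normal -0.543 0.591 -0.596
outer loop
vertex -4.284 -2.288 -2.029
vertex -4.514 -1.649 -1.186
vertex -3.637 -1.453 -1.79
endloop
endfacet
facet normal -0.483 0.678 0.553
outer loop
vertex -4.514 -1.649 -1.186
vertex -4.192 -2.155 -0.284
vertex -3.58 -1.37 -0.712
endloop
endfacet
facet normal 0.947 -0.074 0.314
outer loop
vertex -2.773 -1.838 -1.263
vertex -3.116 -2.272 -0.331
vertex -2.886 -2.911 -1.174
endloop
endfacet
facet normal 0.909 -0.129 -0.397
outer loop
vertex -2.773 -1.838 -1.263
vertex -2.886 -2.911 -1.174
vertex -3.208 -2.405 -2.076
endloop
endfacet
facet normal 0.603 0.466 -0.648
outer loop
vertex -2.773 -1.838 -1.263
vertex -3.208 -2.405 -2.076
vertex -3.637 -1.453 -1.79
endloop
endfacet
facet normal 0.452 0.887 -0.092
outer loop
vertex -2.773 -1.838 -1.263
vertex -3.637 -1.453 -1.79
vertex -3.58 -1.37 -0.712
endloop
endfacet
facet normal 0.664 0.554 0.502
outer loop
vertex -2.773 -1.838 -1.263
vertex -3.58 -1.37 -0.712
vertex -3.116 -2.272 -0.331
endloop
endfacet
facet normal 0.543 -0.591 0.596
outer loop
vertex -2.886 -2.911 -1.174
vertex -3.116 -2.272 -0.331
vertex -3.763 -3.107 -0.57
endloop
endfacet
facet normal 0.483 -0.678 -0.553
outer loop
vertex -3.208 -2.405 -2.076
vertex -2.886 -2.911 -1.174
vertex -3.82 -3.19 -1.648
endloop
endfacet
facet normal -0.011 0.283 -0.959
outer loop
vertex -3.637 -1.453 -1.79
vertex -3.208 -2.405 -2.076
vertex -4.284 -2.288 -2.029
endloop
endfacet
facet normal -0.257 0.964 -0.061
outer loop
vertex -3.58 -1.37 -0.712
vertex -3.637 -1.453 -1.79
vertex -4.514 -1.649 -1.186
endloop
endfacet
facet normal 0.086 0.425 0.901
outer loop
vertex -3.116 -2.272 -0.331
vertex -3.58 -1.37 -0.712
vertex -4.192 -2.155 -0.284
endloop
endfacet
facet normal -0.878 0.390 0.278
outer loop
vertex 1.893 -3.685 3.48
vertex 2.374 -3.179 4.29
vertex 2.107 -2.65 2.706
endloop
endfacet
facet normal -0.449 -0.474 -0.758
outer loop
vertex 3.486 -3.261 2.27
vertex 1.893 -3.685 3.48
vertex 2.107 -2.65 2.706
endloop
endfacet
facet normal -0.878 0.389 0.278
outer loop
vertex 2.107 -2.65 2.706
vertex 2.374 -3.179 4.29
vertex 2.588 -2.144 3.517
endloop
endfacet
facet normal 0.164 0.790 -0.590
outer loop
vertex 2.588 -2.144 3.517
vertex 3.486 -3.261 2.27
vertex 2.107 -2.65 2.706
endloop
endfacet
facet normal -0.163 -0.790 0.591
outer loop
vertex 1.893 -3.685 3.48
vertex 3.753 -3.79 3.854
vertex 2.374 -3.179 4.29
endloop
endfacet
facet normal -0.450 -0.473 -0.758
outer loop
vertex 3.272 -4.296 3.043
vertex 1.893 -3.685 3.48
vertex 3.486 -3.261 2.27
endloop
endfacet
facet normal -0.163 -0.791 0.590
outer loop
vertex 3.272 -4.296 3.043
vertex 3.753 -3.79 3.854
vertex 1.893 -3.685 3.48
endloop
endfacet
facet normal 0.449 0.473 0.758
outer loop
vertex 2.374 -3.179 4.29
vertex 3.753 -3.79 3.854
vertex 2.588 -2.144 3.517
endloop
endfacet
facet normal 0.163 0.790 -0.591
outer loop
vertex 3.967 -2.755 3.08
vertex 3.486 -3.261 2.27
vertex 2.588 -2.144 3.517
endloop
endfacet
facet normal 0.450 0.473 0.757
outer loop
vertex 2.588 -2.144 3.517
vertex 3.753 -3.79 3.854
vertex 3.967 -2.755 3.08
endloop
endfacet
facet normal 0.878 -0.389 -0.278
outer loop
vertex 3.967 -2.755 3.08
vertex 3.272 -4.296 3.043
vertex 3.486 -3.261 2.27
endloop
endfacet
facet normal 0.878 -0.389 -0.278
outer loop
vertex 3.753 -3.79 3.854
vertex 3.272 -4.296 3.043
vertex 3.967 -2.755 3.08
endloop
endfacet
facet normal -0.893 0.344 -0.290
outer loop
vertex 1.353 1.987 1.417
vertex 1.857 3.124 1.216
vertex 1.657 1.606 0.031
endloop
endfacet
facet normal -0.400 -0.902 0.160
outer loop
vertex 3.603 0.856 0.664
vertex 1.353 1.987 1.417
vertex 1.657 1.606 0.031
endloop
endfacet
facet normal -0.893 0.344 -0.290
outer loop
vertex 1.657 1.606 0.031
vertex 1.857 3.124 1.216
vertex 2.161 2.743 -0.171
endloop
endfacet
facet normal 0.207 -0.259 -0.943
outer loop
vertex 2.161 2.743 -0.171
vertex 3.603 0.856 0.664
vertex 1.657 1.606 0.031
endloop
endfacet
facet normal -0.207 0.259 0.943
outer loop
vertex 1.353 1.987 1.417
vertex 3.803 2.374 1.849
vertex 1.857 3.124 1.216
endloop
endfacet
facet normal -0.400 -0.902 0.160
outer loop
vertex 3.299 1.237 2.051
vertex 1.353 1.987 1.417
vertex 3.603 0.856 0.664
endloop
endfacet
facet normal -0.207 0.259 0.943
outer loop
vertex 3.299 1.237 2.051
vertex 3.803 2.374 1.849
vertex 1.353 1.987 1.417
endloop
endfacet
facet normal 0.400 0.902 -0.160
outer loop
vertex 1.857 3.124 1.216
vertex 3.803 2.374 1.849
vertex 2.161 2.743 -0.171
endloop
endfacet
facet normal 0.208 -0.259 -0.943
outer loop
vertex 4.107 1.993 0.463
vertex 3.603 0.856 0.664
vertex 2.161 2.743 -0.171
endloop
endfacet
facet normal 0.400 0.902 -0.160
outer loop
vertex 2.161 2.743 -0.171
vertex 3.803 2.374 1.849
vertex 4.107 1.993 0.463
endloop
endfacet
facet normal 0.893 -0.344 0.290
outer loop
vertex 4.107 1.993 0.463
vertex 3.299 1.237 2.051
vertex 3.603 0.856 0.664
endloop
endfacet
facet normal 0.893 -0.344 0.290
outer loop
vertex 3.803 2.374 1.849
vertex 3.299 1.237 2.051
vertex 4.107 1.993 0.463
endloop
endfacet

endsolid


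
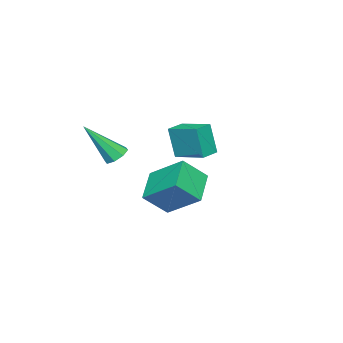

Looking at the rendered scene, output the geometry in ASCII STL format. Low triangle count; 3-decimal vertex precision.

solid 
facet normal -0.330 0.524 -0.785
outer loop
vertex 2.992 0.109 0.708
vertex 2.697 -0.393 0.497
vertex 2.549 0.077 0.873
endloop
endfacet
facet normal 0.209 0.689 0.694
outer loop
vertex 2.992 0.109 0.708
vertex 2.549 0.077 0.873
vertex 3.423 -1.547 2.223
endloop
endfacet
facet normal -0.331 0.524 -0.785
outer loop
vertex 2.549 0.077 0.873
vertex 2.697 -0.393 0.497
vertex 2.192 -0.231 0.818
endloop
endfacet
facet normal -0.468 0.402 0.787
outer loop
vertex 2.549 0.077 0.873
vertex 2.192 -0.231 0.818
vertex 3.423 -1.547 2.223
endloop
endfacet
facet normal -0.330 0.525 -0.784
outer loop
vertex 2.192 -0.231 0.818
vertex 2.697 -0.393 0.497
vertex 2.131 -0.634 0.574
endloop
endfacet
facet normal -0.822 -0.199 0.534
outer loop
vertex 2.192 -0.231 0.818
vertex 2.131 -0.634 0.574
vertex 3.423 -1.547 2.223
endloop
endfacet
facet normal -0.331 0.526 -0.784
outer loop
vertex 2.131 -0.634 0.574
vertex 2.697 -0.393 0.497
vertex 2.401 -0.895 0.285
endloop
endfacet
facet normal -0.644 -0.760 0.084
outer loop
vertex 2.131 -0.634 0.574
vertex 2.401 -0.895 0.285
vertex 3.423 -1.547 2.223
endloop
endfacet
facet normal -0.329 0.526 -0.784
outer loop
vertex 2.401 -0.895 0.285
vertex 2.697 -0.393 0.497
vertex 2.845 -0.863 0.12
endloop
endfacet
facet normal -0.042 -0.953 -0.299
outer loop
vertex 2.401 -0.895 0.285
vertex 2.845 -0.863 0.12
vertex 3.423 -1.547 2.223
endloop
endfacet
facet normal -0.330 0.525 -0.784
outer loop
vertex 2.845 -0.863 0.12
vertex 2.697 -0.393 0.497
vertex 3.202 -0.555 0.176
endloop
endfacet
facet normal 0.636 -0.666 -0.391
outer loop
vertex 2.845 -0.863 0.12
vertex 3.202 -0.555 0.176
vertex 3.423 -1.547 2.223
endloop
endfacet
facet normal -0.331 0.523 -0.785
outer loop
vertex 3.202 -0.555 0.176
vertex 2.697 -0.393 0.497
vertex 3.263 -0.152 0.419
endloop
endfacet
facet normal 0.988 -0.066 -0.139
outer loop
vertex 3.202 -0.555 0.176
vertex 3.263 -0.152 0.419
vertex 3.423 -1.547 2.223
endloop
endfacet
facet normal -0.331 0.524 -0.784
outer loop
vertex 3.263 -0.152 0.419
vertex 2.697 -0.393 0.497
vertex 2.992 0.109 0.708
endloop
endfacet
facet normal 0.810 0.496 0.312
outer loop
vertex 3.263 -0.152 0.419
vertex 2.992 0.109 0.708
vertex 3.423 -1.547 2.223
endloop
endfacet
facet normal -0.846 -0.266 0.463
outer loop
vertex -1.307 0.571 -1.101
vertex -2.146 1.362 -2.181
vertex -1.411 -1.151 -2.28
endloop
endfacet
facet normal 0.531 -0.500 0.684
outer loop
vertex 0.086 -0.682 -3.099
vertex -1.307 0.571 -1.101
vertex -1.411 -1.151 -2.28
endloop
endfacet
facet normal -0.846 -0.266 0.463
outer loop
vertex -1.411 -1.151 -2.28
vertex -2.146 1.362 -2.181
vertex -2.25 -0.361 -3.36
endloop
endfacet
facet normal -0.050 -0.824 -0.564
outer loop
vertex -2.25 -0.361 -3.36
vertex 0.086 -0.682 -3.099
vertex -1.411 -1.151 -2.28
endloop
endfacet
facet normal 0.051 0.824 0.564
outer loop
vertex -1.307 0.571 -1.101
vertex -0.649 1.831 -3.0
vertex -2.146 1.362 -2.181
endloop
endfacet
facet normal 0.531 -0.500 0.684
outer loop
vertex 0.19 1.041 -1.92
vertex -1.307 0.571 -1.101
vertex 0.086 -0.682 -3.099
endloop
endfacet
facet normal 0.050 0.824 0.564
outer loop
vertex 0.19 1.041 -1.92
vertex -0.649 1.831 -3.0
vertex -1.307 0.571 -1.101
endloop
endfacet
facet normal -0.531 0.500 -0.684
outer loop
vertex -2.146 1.362 -2.181
vertex -0.649 1.831 -3.0
vertex -2.25 -0.361 -3.36
endloop
endfacet
facet normal -0.050 -0.824 -0.564
outer loop
vertex -0.753 0.109 -4.179
vertex 0.086 -0.682 -3.099
vertex -2.25 -0.361 -3.36
endloop
endfacet
facet normal -0.531 0.500 -0.684
outer loop
vertex -2.25 -0.361 -3.36
vertex -0.649 1.831 -3.0
vertex -0.753 0.109 -4.179
endloop
endfacet
facet normal 0.846 0.266 -0.463
outer loop
vertex -0.753 0.109 -4.179
vertex 0.19 1.041 -1.92
vertex 0.086 -0.682 -3.099
endloop
endfacet
facet normal 0.846 0.266 -0.463
outer loop
vertex -0.649 1.831 -3.0
vertex 0.19 1.041 -1.92
vertex -0.753 0.109 -4.179
endloop
endfacet
facet normal -0.985 0.171 0.017
outer loop
vertex 1.946 2.309 2.605
vertex 2.203 3.756 2.949
vertex 1.981 2.659 1.106
endloop
endfacet
facet normal -0.170 -0.959 -0.228
outer loop
vertex 2.877 2.504 1.091
vertex 1.946 2.309 2.605
vertex 1.981 2.659 1.106
endloop
endfacet
facet normal -0.985 0.171 0.017
outer loop
vertex 1.981 2.659 1.106
vertex 2.203 3.756 2.949
vertex 2.238 4.107 1.45
endloop
endfacet
facet normal 0.023 0.227 -0.974
outer loop
vertex 2.238 4.107 1.45
vertex 2.877 2.504 1.091
vertex 1.981 2.659 1.106
endloop
endfacet
facet normal -0.023 -0.227 0.974
outer loop
vertex 1.946 2.309 2.605
vertex 3.099 3.601 2.934
vertex 2.203 3.756 2.949
endloop
endfacet
facet normal -0.171 -0.958 -0.228
outer loop
vertex 2.842 2.153 2.59
vertex 1.946 2.309 2.605
vertex 2.877 2.504 1.091
endloop
endfacet
facet normal -0.023 -0.227 0.974
outer loop
vertex 2.842 2.153 2.59
vertex 3.099 3.601 2.934
vertex 1.946 2.309 2.605
endloop
endfacet
facet normal 0.170 0.959 0.228
outer loop
vertex 2.203 3.756 2.949
vertex 3.099 3.601 2.934
vertex 2.238 4.107 1.45
endloop
endfacet
facet normal 0.023 0.227 -0.974
outer loop
vertex 3.134 3.951 1.435
vertex 2.877 2.504 1.091
vertex 2.238 4.107 1.45
endloop
endfacet
facet normal 0.171 0.959 0.228
outer loop
vertex 2.238 4.107 1.45
vertex 3.099 3.601 2.934
vertex 3.134 3.951 1.435
endloop
endfacet
facet normal 0.985 -0.171 -0.017
outer loop
vertex 3.134 3.951 1.435
vertex 2.842 2.153 2.59
vertex 2.877 2.504 1.091
endloop
endfacet
facet normal 0.985 -0.171 -0.017
outer loop
vertex 3.099 3.601 2.934
vertex 2.842 2.153 2.59
vertex 3.134 3.951 1.435
endloop
endfacet

endsolid


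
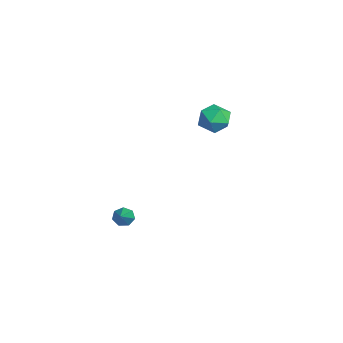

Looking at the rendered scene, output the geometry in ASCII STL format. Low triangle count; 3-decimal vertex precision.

solid 
facet normal -0.376 0.891 -0.255
outer loop
vertex -3.157 2.456 1.579
vertex -3.952 2.233 1.972
vertex -3.301 2.648 2.461
endloop
endfacet
facet normal 0.328 0.933 -0.150
outer loop
vertex -3.157 2.456 1.579
vertex -3.301 2.648 2.461
vertex -2.491 2.32 2.191
endloop
endfacet
facet normal 0.645 0.477 -0.596
outer loop
vertex -3.157 2.456 1.579
vertex -2.491 2.32 2.191
vertex -2.642 1.702 1.533
endloop
endfacet
facet normal 0.137 0.153 -0.979
outer loop
vertex -3.157 2.456 1.579
vertex -2.642 1.702 1.533
vertex -3.545 1.648 1.398
endloop
endfacet
facet normal -0.494 0.409 -0.767
outer loop
vertex -3.157 2.456 1.579
vertex -3.545 1.648 1.398
vertex -3.952 2.233 1.972
endloop
endfacet
facet normal 0.464 0.719 0.518
outer loop
vertex -2.491 2.32 2.191
vertex -3.301 2.648 2.461
vertex -2.875 2.012 2.962
endloop
endfacet
facet normal -0.675 0.651 0.347
outer loop
vertex -3.301 2.648 2.461
vertex -3.952 2.233 1.972
vertex -3.778 1.958 2.827
endloop
endfacet
facet normal -0.866 -0.129 -0.483
outer loop
vertex -3.952 2.233 1.972
vertex -3.545 1.648 1.398
vertex -3.929 1.34 2.169
endloop
endfacet
facet normal 0.156 -0.545 -0.824
outer loop
vertex -3.545 1.648 1.398
vertex -2.642 1.702 1.533
vertex -3.119 1.012 1.899
endloop
endfacet
facet normal 0.978 -0.020 -0.206
outer loop
vertex -2.642 1.702 1.533
vertex -2.491 2.32 2.191
vertex -2.468 1.427 2.388
endloop
endfacet
facet normal -0.137 -0.153 0.979
outer loop
vertex -3.263 1.204 2.781
vertex -2.875 2.012 2.962
vertex -3.778 1.958 2.827
endloop
endfacet
facet normal -0.645 -0.477 0.596
outer loop
vertex -3.263 1.204 2.781
vertex -3.778 1.958 2.827
vertex -3.929 1.34 2.169
endloop
endfacet
facet normal -0.328 -0.933 0.150
outer loop
vertex -3.263 1.204 2.781
vertex -3.929 1.34 2.169
vertex -3.119 1.012 1.899
endloop
endfacet
facet normal 0.376 -0.891 0.255
outer loop
vertex -3.263 1.204 2.781
vertex -3.119 1.012 1.899
vertex -2.468 1.427 2.388
endloop
endfacet
facet normal 0.494 -0.409 0.767
outer loop
vertex -3.263 1.204 2.781
vertex -2.468 1.427 2.388
vertex -2.875 2.012 2.962
endloop
endfacet
facet normal -0.156 0.545 0.824
outer loop
vertex -3.778 1.958 2.827
vertex -2.875 2.012 2.962
vertex -3.301 2.648 2.461
endloop
endfacet
facet normal -0.978 0.020 0.206
outer loop
vertex -3.929 1.34 2.169
vertex -3.778 1.958 2.827
vertex -3.952 2.233 1.972
endloop
endfacet
facet normal -0.464 -0.719 -0.518
outer loop
vertex -3.119 1.012 1.899
vertex -3.929 1.34 2.169
vertex -3.545 1.648 1.398
endloop
endfacet
facet normal 0.675 -0.651 -0.347
outer loop
vertex -2.468 1.427 2.388
vertex -3.119 1.012 1.899
vertex -2.642 1.702 1.533
endloop
endfacet
facet normal 0.866 0.129 0.483
outer loop
vertex -2.875 2.012 2.962
vertex -2.468 1.427 2.388
vertex -2.491 2.32 2.191
endloop
endfacet
facet normal -0.789 0.239 -0.566
outer loop
vertex 2.239 -3.995 -0.809
vertex 2.037 -3.725 -0.413
vertex 2.356 -3.559 -0.788
endloop
endfacet
facet normal 0.718 -0.160 -0.677
outer loop
vertex 2.239 -3.995 -0.809
vertex 2.356 -3.559 -0.788
vertex 3.663 -4.215 0.753
endloop
endfacet
facet normal -0.789 0.238 -0.566
outer loop
vertex 2.356 -3.559 -0.788
vertex 2.037 -3.725 -0.413
vertex 2.233 -3.248 -0.486
endloop
endfacet
facet normal 0.712 0.614 -0.342
outer loop
vertex 2.356 -3.559 -0.788
vertex 2.233 -3.248 -0.486
vertex 3.663 -4.215 0.753
endloop
endfacet
facet normal -0.790 0.238 -0.566
outer loop
vertex 2.233 -3.248 -0.486
vertex 2.037 -3.725 -0.413
vertex 1.962 -3.296 -0.128
endloop
endfacet
facet normal 0.301 0.889 0.347
outer loop
vertex 2.233 -3.248 -0.486
vertex 1.962 -3.296 -0.128
vertex 3.663 -4.215 0.753
endloop
endfacet
facet normal -0.790 0.238 -0.565
outer loop
vertex 1.962 -3.296 -0.128
vertex 2.037 -3.725 -0.413
vertex 1.748 -3.667 0.015
endloop
endfacet
facet normal -0.205 0.453 0.868
outer loop
vertex 1.962 -3.296 -0.128
vertex 1.748 -3.667 0.015
vertex 3.663 -4.215 0.753
endloop
endfacet
facet normal -0.789 0.239 -0.565
outer loop
vertex 1.748 -3.667 0.015
vertex 2.037 -3.725 -0.413
vertex 1.751 -4.081 -0.164
endloop
endfacet
facet normal -0.424 -0.362 0.830
outer loop
vertex 1.748 -3.667 0.015
vertex 1.751 -4.081 -0.164
vertex 3.663 -4.215 0.753
endloop
endfacet
facet normal -0.789 0.238 -0.566
outer loop
vertex 1.751 -4.081 -0.164
vertex 2.037 -3.725 -0.413
vertex 1.97 -4.227 -0.531
endloop
endfacet
facet normal -0.192 -0.946 0.262
outer loop
vertex 1.751 -4.081 -0.164
vertex 1.97 -4.227 -0.531
vertex 3.663 -4.215 0.753
endloop
endfacet
facet normal -0.790 0.238 -0.565
outer loop
vertex 1.97 -4.227 -0.531
vertex 2.037 -3.725 -0.413
vertex 2.239 -3.995 -0.809
endloop
endfacet
facet normal 0.316 -0.856 -0.409
outer loop
vertex 1.97 -4.227 -0.531
vertex 2.239 -3.995 -0.809
vertex 3.663 -4.215 0.753
endloop
endfacet

endsolid


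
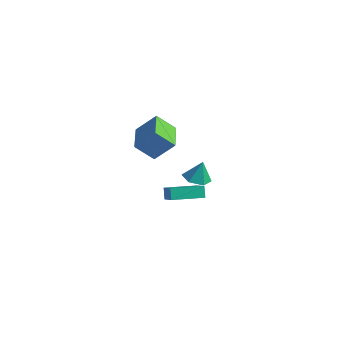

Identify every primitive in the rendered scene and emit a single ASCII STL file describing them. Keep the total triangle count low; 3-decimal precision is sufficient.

solid 
facet normal -0.597 -0.794 0.117
outer loop
vertex -0.111 0.425 -3.549
vertex -0.433 0.763 -2.899
vertex -1.027 1.002 -4.304
endloop
endfacet
facet normal 0.402 -0.423 -0.812
outer loop
vertex 0.173 2.597 -4.541
vertex -0.111 0.425 -3.549
vertex -1.027 1.002 -4.304
endloop
endfacet
facet normal -0.597 -0.794 0.117
outer loop
vertex -1.027 1.002 -4.304
vertex -0.433 0.763 -2.899
vertex -1.349 1.34 -3.654
endloop
endfacet
facet normal -0.694 0.437 -0.571
outer loop
vertex -1.349 1.34 -3.654
vertex 0.173 2.597 -4.541
vertex -1.027 1.002 -4.304
endloop
endfacet
facet normal 0.694 -0.437 0.571
outer loop
vertex -0.111 0.425 -3.549
vertex 0.767 2.358 -3.136
vertex -0.433 0.763 -2.899
endloop
endfacet
facet normal 0.402 -0.423 -0.812
outer loop
vertex 1.089 2.02 -3.786
vertex -0.111 0.425 -3.549
vertex 0.173 2.597 -4.541
endloop
endfacet
facet normal 0.694 -0.437 0.571
outer loop
vertex 1.089 2.02 -3.786
vertex 0.767 2.358 -3.136
vertex -0.111 0.425 -3.549
endloop
endfacet
facet normal -0.402 0.423 0.812
outer loop
vertex -0.433 0.763 -2.899
vertex 0.767 2.358 -3.136
vertex -1.349 1.34 -3.654
endloop
endfacet
facet normal -0.694 0.437 -0.571
outer loop
vertex -0.149 2.935 -3.891
vertex 0.173 2.597 -4.541
vertex -1.349 1.34 -3.654
endloop
endfacet
facet normal -0.402 0.423 0.812
outer loop
vertex -1.349 1.34 -3.654
vertex 0.767 2.358 -3.136
vertex -0.149 2.935 -3.891
endloop
endfacet
facet normal 0.597 0.794 -0.117
outer loop
vertex -0.149 2.935 -3.891
vertex 1.089 2.02 -3.786
vertex 0.173 2.597 -4.541
endloop
endfacet
facet normal 0.597 0.794 -0.117
outer loop
vertex 0.767 2.358 -3.136
vertex 1.089 2.02 -3.786
vertex -0.149 2.935 -3.891
endloop
endfacet
facet normal -0.153 -0.243 -0.958
outer loop
vertex 2.669 0.4 -0.581
vertex 1.981 -0.046 -0.358
vertex 1.908 0.777 -0.555
endloop
endfacet
facet normal 0.439 0.870 0.227
outer loop
vertex 2.669 0.4 -0.581
vertex 1.908 0.777 -0.555
vertex 2.179 0.266 0.878
endloop
endfacet
facet normal -0.154 -0.243 -0.958
outer loop
vertex 1.908 0.777 -0.555
vertex 1.981 -0.046 -0.358
vertex 1.22 0.331 -0.331
endloop
endfacet
facet normal -0.416 0.829 0.374
outer loop
vertex 1.908 0.777 -0.555
vertex 1.22 0.331 -0.331
vertex 2.179 0.266 0.878
endloop
endfacet
facet normal -0.154 -0.243 -0.958
outer loop
vertex 1.22 0.331 -0.331
vertex 1.981 -0.046 -0.358
vertex 1.293 -0.492 -0.134
endloop
endfacet
facet normal -0.779 0.080 0.622
outer loop
vertex 1.22 0.331 -0.331
vertex 1.293 -0.492 -0.134
vertex 2.179 0.266 0.878
endloop
endfacet
facet normal -0.155 -0.243 -0.958
outer loop
vertex 1.293 -0.492 -0.134
vertex 1.981 -0.046 -0.358
vertex 2.054 -0.87 -0.161
endloop
endfacet
facet normal -0.287 -0.629 0.722
outer loop
vertex 1.293 -0.492 -0.134
vertex 2.054 -0.87 -0.161
vertex 2.179 0.266 0.878
endloop
endfacet
facet normal -0.155 -0.243 -0.958
outer loop
vertex 2.054 -0.87 -0.161
vertex 1.981 -0.046 -0.358
vertex 2.742 -0.424 -0.385
endloop
endfacet
facet normal 0.569 -0.588 0.575
outer loop
vertex 2.054 -0.87 -0.161
vertex 2.742 -0.424 -0.385
vertex 2.179 0.266 0.878
endloop
endfacet
facet normal -0.154 -0.242 -0.958
outer loop
vertex 2.742 -0.424 -0.385
vertex 1.981 -0.046 -0.358
vertex 2.669 0.4 -0.581
endloop
endfacet
facet normal 0.931 0.160 0.327
outer loop
vertex 2.742 -0.424 -0.385
vertex 2.669 0.4 -0.581
vertex 2.179 0.266 0.878
endloop
endfacet
facet normal -0.584 0.811 0.036
outer loop
vertex 0.159 -1.244 4.682
vertex 0.992 -0.599 3.671
vertex -0.776 -1.866 3.514
endloop
endfacet
facet normal -0.571 -0.442 0.692
outer loop
vertex 0.288 -3.341 3.449
vertex 0.159 -1.244 4.682
vertex -0.776 -1.866 3.514
endloop
endfacet
facet normal -0.584 0.811 0.036
outer loop
vertex -0.776 -1.866 3.514
vertex 0.992 -0.599 3.671
vertex 0.057 -1.221 2.504
endloop
endfacet
facet normal -0.577 -0.384 -0.721
outer loop
vertex 0.057 -1.221 2.504
vertex 0.288 -3.341 3.449
vertex -0.776 -1.866 3.514
endloop
endfacet
facet normal 0.577 0.384 0.721
outer loop
vertex 0.159 -1.244 4.682
vertex 2.056 -2.074 3.606
vertex 0.992 -0.599 3.671
endloop
endfacet
facet normal -0.570 -0.442 0.692
outer loop
vertex 1.223 -2.719 4.616
vertex 0.159 -1.244 4.682
vertex 0.288 -3.341 3.449
endloop
endfacet
facet normal 0.577 0.384 0.721
outer loop
vertex 1.223 -2.719 4.616
vertex 2.056 -2.074 3.606
vertex 0.159 -1.244 4.682
endloop
endfacet
facet normal 0.570 0.442 -0.692
outer loop
vertex 0.992 -0.599 3.671
vertex 2.056 -2.074 3.606
vertex 0.057 -1.221 2.504
endloop
endfacet
facet normal -0.577 -0.384 -0.721
outer loop
vertex 1.121 -2.696 2.438
vertex 0.288 -3.341 3.449
vertex 0.057 -1.221 2.504
endloop
endfacet
facet normal 0.570 0.442 -0.692
outer loop
vertex 0.057 -1.221 2.504
vertex 2.056 -2.074 3.606
vertex 1.121 -2.696 2.438
endloop
endfacet
facet normal 0.584 -0.811 -0.036
outer loop
vertex 1.121 -2.696 2.438
vertex 1.223 -2.719 4.616
vertex 0.288 -3.341 3.449
endloop
endfacet
facet normal 0.584 -0.811 -0.036
outer loop
vertex 2.056 -2.074 3.606
vertex 1.223 -2.719 4.616
vertex 1.121 -2.696 2.438
endloop
endfacet

endsolid


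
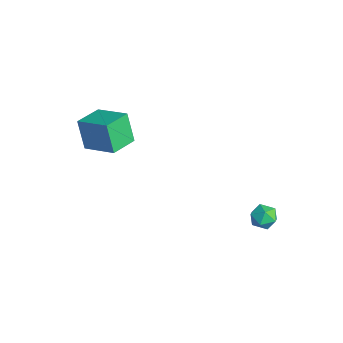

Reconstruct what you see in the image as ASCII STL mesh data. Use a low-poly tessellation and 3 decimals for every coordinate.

solid 
facet normal -0.524 0.844 -0.115
outer loop
vertex -4.843 -3.58 0.722
vertex -3.601 -2.737 1.246
vertex -4.345 -3.458 -0.656
endloop
endfacet
facet normal -0.782 -0.530 -0.329
outer loop
vertex -3.659 -4.563 -0.506
vertex -4.843 -3.58 0.722
vertex -4.345 -3.458 -0.656
endloop
endfacet
facet normal -0.524 0.844 -0.115
outer loop
vertex -4.345 -3.458 -0.656
vertex -3.601 -2.737 1.246
vertex -3.103 -2.615 -0.132
endloop
endfacet
facet normal 0.339 0.083 -0.937
outer loop
vertex -3.103 -2.615 -0.132
vertex -3.659 -4.563 -0.506
vertex -4.345 -3.458 -0.656
endloop
endfacet
facet normal -0.339 -0.083 0.937
outer loop
vertex -4.843 -3.58 0.722
vertex -2.915 -3.842 1.396
vertex -3.601 -2.737 1.246
endloop
endfacet
facet normal -0.782 -0.530 -0.329
outer loop
vertex -4.157 -4.685 0.872
vertex -4.843 -3.58 0.722
vertex -3.659 -4.563 -0.506
endloop
endfacet
facet normal -0.339 -0.083 0.937
outer loop
vertex -4.157 -4.685 0.872
vertex -2.915 -3.842 1.396
vertex -4.843 -3.58 0.722
endloop
endfacet
facet normal 0.782 0.530 0.329
outer loop
vertex -3.601 -2.737 1.246
vertex -2.915 -3.842 1.396
vertex -3.103 -2.615 -0.132
endloop
endfacet
facet normal 0.339 0.083 -0.937
outer loop
vertex -2.417 -3.72 0.018
vertex -3.659 -4.563 -0.506
vertex -3.103 -2.615 -0.132
endloop
endfacet
facet normal 0.782 0.530 0.329
outer loop
vertex -3.103 -2.615 -0.132
vertex -2.915 -3.842 1.396
vertex -2.417 -3.72 0.018
endloop
endfacet
facet normal 0.524 -0.844 0.115
outer loop
vertex -2.417 -3.72 0.018
vertex -4.157 -4.685 0.872
vertex -3.659 -4.563 -0.506
endloop
endfacet
facet normal 0.524 -0.844 0.115
outer loop
vertex -2.915 -3.842 1.396
vertex -4.157 -4.685 0.872
vertex -2.417 -3.72 0.018
endloop
endfacet
facet normal -0.120 0.298 0.947
outer loop
vertex 0.667 2.076 -2.782
vertex 0.291 1.557 -2.666
vertex 0.935 1.52 -2.573
endloop
endfacet
facet normal 0.513 0.507 0.693
outer loop
vertex 0.667 2.076 -2.782
vertex 0.935 1.52 -2.573
vertex 1.227 1.865 -3.042
endloop
endfacet
facet normal 0.396 0.911 0.114
outer loop
vertex 0.667 2.076 -2.782
vertex 1.227 1.865 -3.042
vertex 0.763 2.115 -3.426
endloop
endfacet
facet normal -0.308 0.951 0.012
outer loop
vertex 0.667 2.076 -2.782
vertex 0.763 2.115 -3.426
vertex 0.184 1.925 -3.194
endloop
endfacet
facet normal -0.628 0.573 0.527
outer loop
vertex 0.667 2.076 -2.782
vertex 0.184 1.925 -3.194
vertex 0.291 1.557 -2.666
endloop
endfacet
facet normal 0.870 -0.074 0.487
outer loop
vertex 1.227 1.865 -3.042
vertex 0.935 1.52 -2.573
vertex 1.196 1.215 -3.086
endloop
endfacet
facet normal -0.153 -0.411 0.898
outer loop
vertex 0.935 1.52 -2.573
vertex 0.291 1.557 -2.666
vertex 0.617 1.025 -2.854
endloop
endfacet
facet normal -0.975 0.032 0.220
outer loop
vertex 0.291 1.557 -2.666
vertex 0.184 1.925 -3.194
vertex 0.153 1.275 -3.238
endloop
endfacet
facet normal -0.457 0.643 -0.615
outer loop
vertex 0.184 1.925 -3.194
vertex 0.763 2.115 -3.426
vertex 0.445 1.62 -3.707
endloop
endfacet
facet normal 0.682 0.577 -0.449
outer loop
vertex 0.763 2.115 -3.426
vertex 1.227 1.865 -3.042
vertex 1.089 1.583 -3.614
endloop
endfacet
facet normal 0.308 -0.951 -0.012
outer loop
vertex 0.713 1.064 -3.498
vertex 1.196 1.215 -3.086
vertex 0.617 1.025 -2.854
endloop
endfacet
facet normal -0.396 -0.911 -0.114
outer loop
vertex 0.713 1.064 -3.498
vertex 0.617 1.025 -2.854
vertex 0.153 1.275 -3.238
endloop
endfacet
facet normal -0.513 -0.507 -0.693
outer loop
vertex 0.713 1.064 -3.498
vertex 0.153 1.275 -3.238
vertex 0.445 1.62 -3.707
endloop
endfacet
facet normal 0.120 -0.298 -0.947
outer loop
vertex 0.713 1.064 -3.498
vertex 0.445 1.62 -3.707
vertex 1.089 1.583 -3.614
endloop
endfacet
facet normal 0.628 -0.573 -0.527
outer loop
vertex 0.713 1.064 -3.498
vertex 1.089 1.583 -3.614
vertex 1.196 1.215 -3.086
endloop
endfacet
facet normal 0.457 -0.643 0.615
outer loop
vertex 0.617 1.025 -2.854
vertex 1.196 1.215 -3.086
vertex 0.935 1.52 -2.573
endloop
endfacet
facet normal -0.682 -0.577 0.449
outer loop
vertex 0.153 1.275 -3.238
vertex 0.617 1.025 -2.854
vertex 0.291 1.557 -2.666
endloop
endfacet
facet normal -0.870 0.074 -0.487
outer loop
vertex 0.445 1.62 -3.707
vertex 0.153 1.275 -3.238
vertex 0.184 1.925 -3.194
endloop
endfacet
facet normal 0.153 0.411 -0.898
outer loop
vertex 1.089 1.583 -3.614
vertex 0.445 1.62 -3.707
vertex 0.763 2.115 -3.426
endloop
endfacet
facet normal 0.975 -0.032 -0.220
outer loop
vertex 1.196 1.215 -3.086
vertex 1.089 1.583 -3.614
vertex 1.227 1.865 -3.042
endloop
endfacet

endsolid


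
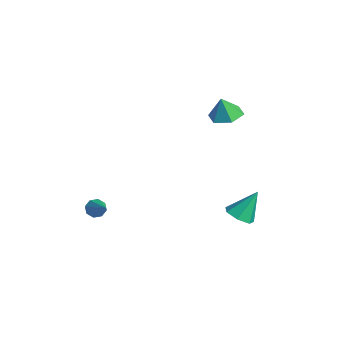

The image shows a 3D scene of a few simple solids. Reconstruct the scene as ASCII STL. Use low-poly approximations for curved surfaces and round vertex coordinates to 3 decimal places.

solid 
facet normal 0.058 0.222 -0.973
outer loop
vertex -0.93 2.129 3.122
vertex -1.864 2.35 3.117
vertex -1.211 3.027 3.31
endloop
endfacet
facet normal 0.765 0.106 0.635
outer loop
vertex -0.93 2.129 3.122
vertex -1.211 3.027 3.31
vertex -1.936 2.07 4.343
endloop
endfacet
facet normal 0.057 0.222 -0.973
outer loop
vertex -1.211 3.027 3.31
vertex -1.864 2.35 3.117
vertex -2.145 3.249 3.306
endloop
endfacet
facet normal 0.156 0.668 0.728
outer loop
vertex -1.211 3.027 3.31
vertex -2.145 3.249 3.306
vertex -1.936 2.07 4.343
endloop
endfacet
facet normal 0.058 0.223 -0.973
outer loop
vertex -2.145 3.249 3.306
vertex -1.864 2.35 3.117
vertex -2.798 2.572 3.112
endloop
endfacet
facet normal -0.642 0.439 0.629
outer loop
vertex -2.145 3.249 3.306
vertex -2.798 2.572 3.112
vertex -1.936 2.07 4.343
endloop
endfacet
facet normal 0.058 0.223 -0.973
outer loop
vertex -2.798 2.572 3.112
vertex -1.864 2.35 3.117
vertex -2.516 1.674 2.923
endloop
endfacet
facet normal -0.828 -0.352 0.436
outer loop
vertex -2.798 2.572 3.112
vertex -2.516 1.674 2.923
vertex -1.936 2.07 4.343
endloop
endfacet
facet normal 0.058 0.223 -0.973
outer loop
vertex -2.516 1.674 2.923
vertex -1.864 2.35 3.117
vertex -1.582 1.452 2.928
endloop
endfacet
facet normal -0.219 -0.913 0.344
outer loop
vertex -2.516 1.674 2.923
vertex -1.582 1.452 2.928
vertex -1.936 2.07 4.343
endloop
endfacet
facet normal 0.058 0.223 -0.973
outer loop
vertex -1.582 1.452 2.928
vertex -1.864 2.35 3.117
vertex -0.93 2.129 3.122
endloop
endfacet
facet normal 0.579 -0.684 0.444
outer loop
vertex -1.582 1.452 2.928
vertex -0.93 2.129 3.122
vertex -1.936 2.07 4.343
endloop
endfacet
facet normal -0.825 0.087 -0.558
outer loop
vertex -4.368 -4.069 -4.158
vertex -4.644 -3.788 -3.706
vertex -4.31 -3.614 -4.173
endloop
endfacet
facet normal 0.764 -0.118 -0.635
outer loop
vertex -4.368 -4.069 -4.158
vertex -4.31 -3.614 -4.173
vertex -3.116 -3.952 -2.674
endloop
endfacet
facet normal -0.826 0.090 -0.557
outer loop
vertex -4.31 -3.614 -4.173
vertex -4.644 -3.788 -3.706
vertex -4.447 -3.261 -3.913
endloop
endfacet
facet normal 0.695 0.581 -0.423
outer loop
vertex -4.31 -3.614 -4.173
vertex -4.447 -3.261 -3.913
vertex -3.116 -3.952 -2.674
endloop
endfacet
facet normal -0.826 0.090 -0.557
outer loop
vertex -4.447 -3.261 -3.913
vertex -4.644 -3.788 -3.706
vertex -4.699 -3.216 -3.532
endloop
endfacet
facet normal 0.360 0.924 0.129
outer loop
vertex -4.447 -3.261 -3.913
vertex -4.699 -3.216 -3.532
vertex -3.116 -3.952 -2.674
endloop
endfacet
facet normal -0.826 0.090 -0.557
outer loop
vertex -4.699 -3.216 -3.532
vertex -4.644 -3.788 -3.706
vertex -4.919 -3.507 -3.253
endloop
endfacet
facet normal -0.050 0.711 0.702
outer loop
vertex -4.699 -3.216 -3.532
vertex -4.919 -3.507 -3.253
vertex -3.116 -3.952 -2.674
endloop
endfacet
facet normal -0.826 0.089 -0.557
outer loop
vertex -4.919 -3.507 -3.253
vertex -4.644 -3.788 -3.706
vertex -4.978 -3.962 -3.238
endloop
endfacet
facet normal -0.290 0.069 0.955
outer loop
vertex -4.919 -3.507 -3.253
vertex -4.978 -3.962 -3.238
vertex -3.116 -3.952 -2.674
endloop
endfacet
facet normal -0.826 0.089 -0.556
outer loop
vertex -4.978 -3.962 -3.238
vertex -4.644 -3.788 -3.706
vertex -4.841 -4.315 -3.498
endloop
endfacet
facet normal -0.221 -0.633 0.742
outer loop
vertex -4.978 -3.962 -3.238
vertex -4.841 -4.315 -3.498
vertex -3.116 -3.952 -2.674
endloop
endfacet
facet normal -0.825 0.088 -0.558
outer loop
vertex -4.841 -4.315 -3.498
vertex -4.644 -3.788 -3.706
vertex -4.588 -4.36 -3.879
endloop
endfacet
facet normal 0.114 -0.975 0.191
outer loop
vertex -4.841 -4.315 -3.498
vertex -4.588 -4.36 -3.879
vertex -3.116 -3.952 -2.674
endloop
endfacet
facet normal -0.825 0.088 -0.558
outer loop
vertex -4.588 -4.36 -3.879
vertex -4.644 -3.788 -3.706
vertex -4.368 -4.069 -4.158
endloop
endfacet
facet normal 0.524 -0.762 -0.382
outer loop
vertex -4.588 -4.36 -3.879
vertex -4.368 -4.069 -4.158
vertex -3.116 -3.952 -2.674
endloop
endfacet
facet normal -0.057 -0.552 -0.832
outer loop
vertex 1.009 1.383 -2.799
vertex 0.358 1.883 -3.086
vertex 1.213 1.982 -3.21
endloop
endfacet
facet normal 0.906 -0.019 0.422
outer loop
vertex 1.009 1.383 -2.799
vertex 1.213 1.982 -3.21
vertex 0.462 2.897 -1.554
endloop
endfacet
facet normal -0.057 -0.551 -0.833
outer loop
vertex 1.213 1.982 -3.21
vertex 0.358 1.883 -3.086
vertex 0.773 2.507 -3.527
endloop
endfacet
facet normal 0.768 0.640 -0.006
outer loop
vertex 1.213 1.982 -3.21
vertex 0.773 2.507 -3.527
vertex 0.462 2.897 -1.554
endloop
endfacet
facet normal -0.057 -0.551 -0.833
outer loop
vertex 0.773 2.507 -3.527
vertex 0.358 1.883 -3.086
vertex 0.02 2.562 -3.512
endloop
endfacet
facet normal 0.068 0.981 -0.183
outer loop
vertex 0.773 2.507 -3.527
vertex 0.02 2.562 -3.512
vertex 0.462 2.897 -1.554
endloop
endfacet
facet normal -0.057 -0.551 -0.833
outer loop
vertex 0.02 2.562 -3.512
vertex 0.358 1.883 -3.086
vertex -0.478 2.106 -3.176
endloop
endfacet
facet normal -0.667 0.745 0.023
outer loop
vertex 0.02 2.562 -3.512
vertex -0.478 2.106 -3.176
vertex 0.462 2.897 -1.554
endloop
endfacet
facet normal -0.057 -0.551 -0.833
outer loop
vertex -0.478 2.106 -3.176
vertex 0.358 1.883 -3.086
vertex -0.347 1.482 -2.772
endloop
endfacet
facet normal -0.882 0.111 0.457
outer loop
vertex -0.478 2.106 -3.176
vertex -0.347 1.482 -2.772
vertex 0.462 2.897 -1.554
endloop
endfacet
facet normal -0.057 -0.551 -0.832
outer loop
vertex -0.347 1.482 -2.772
vertex 0.358 1.883 -3.086
vertex 0.315 1.16 -2.604
endloop
endfacet
facet normal -0.417 -0.444 0.793
outer loop
vertex -0.347 1.482 -2.772
vertex 0.315 1.16 -2.604
vertex 0.462 2.897 -1.554
endloop
endfacet
facet normal -0.057 -0.551 -0.832
outer loop
vertex 0.315 1.16 -2.604
vertex 0.358 1.883 -3.086
vertex 1.009 1.383 -2.799
endloop
endfacet
facet normal 0.380 -0.502 0.777
outer loop
vertex 0.315 1.16 -2.604
vertex 1.009 1.383 -2.799
vertex 0.462 2.897 -1.554
endloop
endfacet

endsolid
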